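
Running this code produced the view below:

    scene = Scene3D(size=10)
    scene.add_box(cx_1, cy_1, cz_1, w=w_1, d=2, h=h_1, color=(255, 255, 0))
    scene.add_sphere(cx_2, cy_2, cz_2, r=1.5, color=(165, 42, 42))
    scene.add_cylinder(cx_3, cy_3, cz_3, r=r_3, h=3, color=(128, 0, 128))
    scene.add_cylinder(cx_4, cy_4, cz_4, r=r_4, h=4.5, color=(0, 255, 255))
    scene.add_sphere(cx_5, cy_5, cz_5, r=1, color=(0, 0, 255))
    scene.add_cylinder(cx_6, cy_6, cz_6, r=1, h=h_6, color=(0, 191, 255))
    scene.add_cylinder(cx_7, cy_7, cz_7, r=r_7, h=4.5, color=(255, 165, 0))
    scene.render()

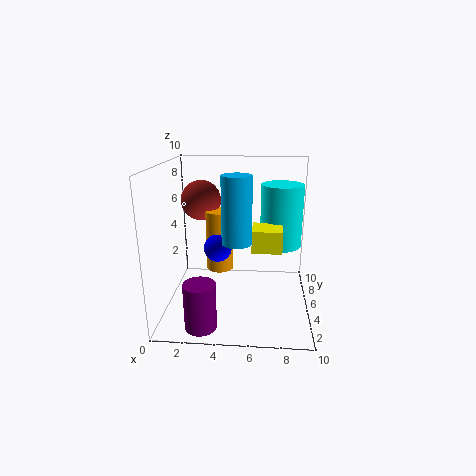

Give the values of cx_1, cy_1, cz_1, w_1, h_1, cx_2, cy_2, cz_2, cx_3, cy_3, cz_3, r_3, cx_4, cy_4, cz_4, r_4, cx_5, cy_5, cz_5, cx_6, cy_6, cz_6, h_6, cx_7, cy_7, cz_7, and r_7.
cx_1 = 6; cy_1 = 3.5; cz_1 = 4.5; w_1 = 2; h_1 = 1.5; cx_2 = 2; cy_2 = 7.5; cz_2 = 7; cx_3 = 3; cy_3 = 1; cz_3 = 0.5; r_3 = 1; cx_4 = 8; cy_4 = 6.5; cz_4 = 4; r_4 = 1.5; cx_5 = 3.5; cy_5 = 5.5; cz_5 = 4; cx_6 = 5; cy_6 = 4; cz_6 = 5; h_6 = 4.5; cx_7 = 3.5; cy_7 = 6.5; cz_7 = 2; r_7 = 1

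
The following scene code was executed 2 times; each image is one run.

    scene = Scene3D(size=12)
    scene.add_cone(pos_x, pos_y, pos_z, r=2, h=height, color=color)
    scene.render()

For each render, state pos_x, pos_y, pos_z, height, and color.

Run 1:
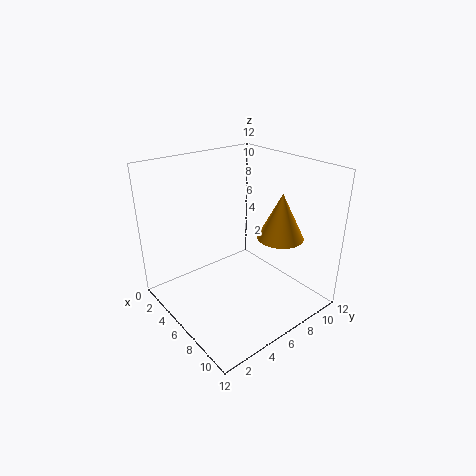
pos_x = 7.5, pos_y = 9.5, pos_z = 5.5, height = 4, color = 'orange'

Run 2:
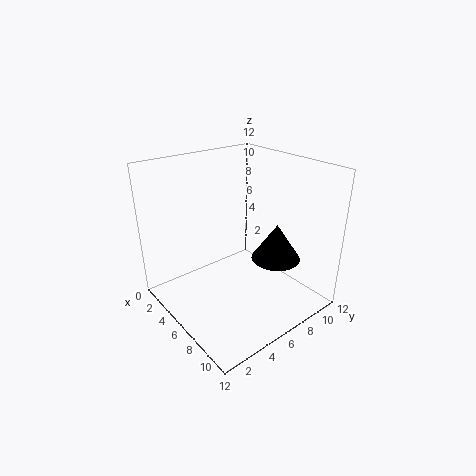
pos_x = 8.5, pos_y = 8, pos_z = 4.5, height = 3, color = 'black'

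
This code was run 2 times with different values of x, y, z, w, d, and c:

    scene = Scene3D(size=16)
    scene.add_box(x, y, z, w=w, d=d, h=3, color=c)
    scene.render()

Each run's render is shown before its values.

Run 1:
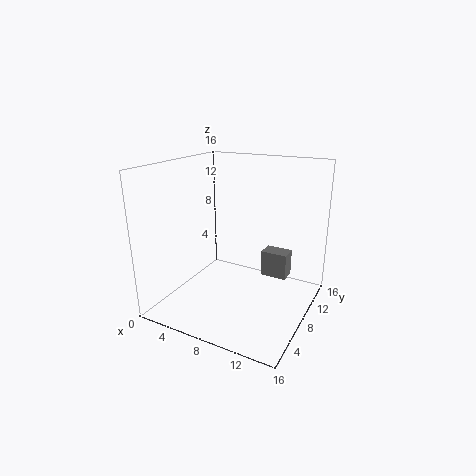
x = 10, y = 10, z = 3, w = 3, d = 2, c = 'gray'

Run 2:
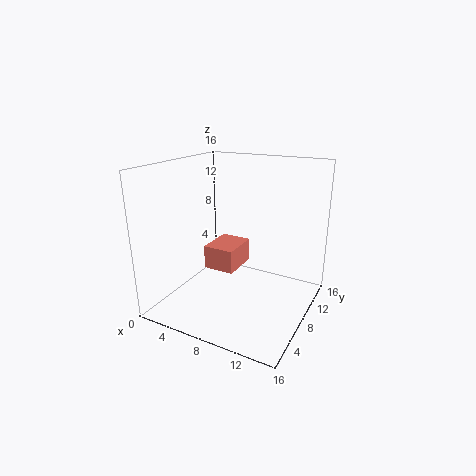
x = 2, y = 10, z = 2, w = 4, d = 5, c = 'salmon'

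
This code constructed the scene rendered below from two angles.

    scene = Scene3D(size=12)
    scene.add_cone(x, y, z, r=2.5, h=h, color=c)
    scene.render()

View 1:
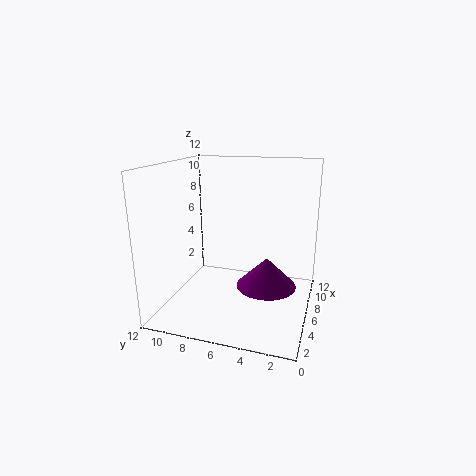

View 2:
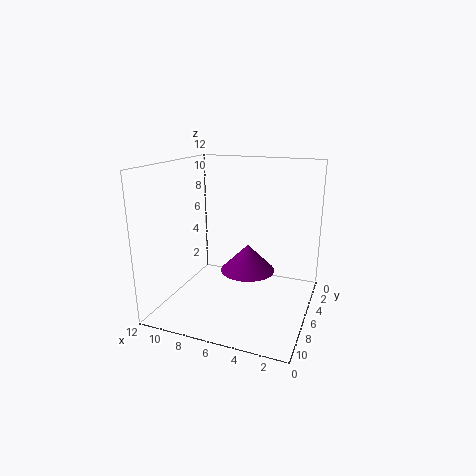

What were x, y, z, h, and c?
x = 6
y = 3.5
z = 2
h = 2.5
c = 'purple'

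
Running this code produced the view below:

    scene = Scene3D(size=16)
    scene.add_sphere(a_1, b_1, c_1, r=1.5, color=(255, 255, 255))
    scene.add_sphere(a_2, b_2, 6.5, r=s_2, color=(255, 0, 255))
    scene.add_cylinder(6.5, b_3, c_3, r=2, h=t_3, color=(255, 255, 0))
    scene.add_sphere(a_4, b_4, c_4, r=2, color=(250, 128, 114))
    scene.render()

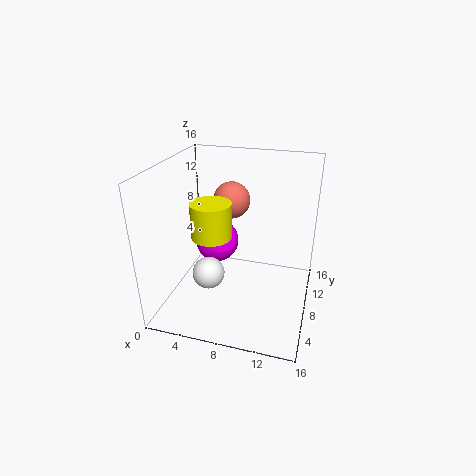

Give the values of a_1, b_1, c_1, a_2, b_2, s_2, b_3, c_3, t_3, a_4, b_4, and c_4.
a_1 = 7, b_1 = 1.5, c_1 = 7.5, a_2 = 5, b_2 = 9.5, s_2 = 2.5, b_3 = 4, c_3 = 10, t_3 = 3.5, a_4 = 7, b_4 = 9, c_4 = 12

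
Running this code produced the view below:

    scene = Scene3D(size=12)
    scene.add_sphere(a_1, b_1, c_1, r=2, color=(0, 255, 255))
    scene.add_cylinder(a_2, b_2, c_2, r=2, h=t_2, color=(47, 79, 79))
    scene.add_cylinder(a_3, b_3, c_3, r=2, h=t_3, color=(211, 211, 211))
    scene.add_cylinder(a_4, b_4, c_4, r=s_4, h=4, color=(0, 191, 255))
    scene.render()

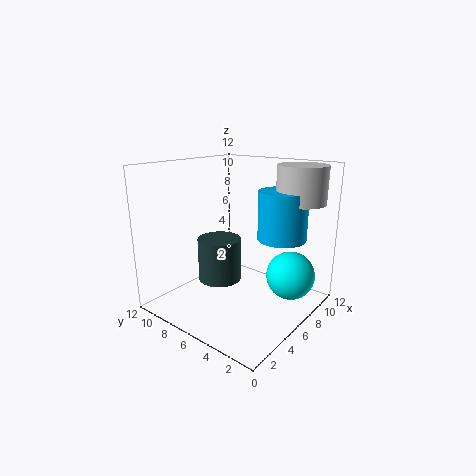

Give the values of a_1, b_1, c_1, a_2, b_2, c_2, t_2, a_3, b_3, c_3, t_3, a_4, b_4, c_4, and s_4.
a_1 = 8; b_1 = 2; c_1 = 3; a_2 = 7; b_2 = 9; c_2 = 1; t_2 = 4; a_3 = 9; b_3 = 2; c_3 = 9; t_3 = 3; a_4 = 8; b_4 = 3; c_4 = 6; s_4 = 2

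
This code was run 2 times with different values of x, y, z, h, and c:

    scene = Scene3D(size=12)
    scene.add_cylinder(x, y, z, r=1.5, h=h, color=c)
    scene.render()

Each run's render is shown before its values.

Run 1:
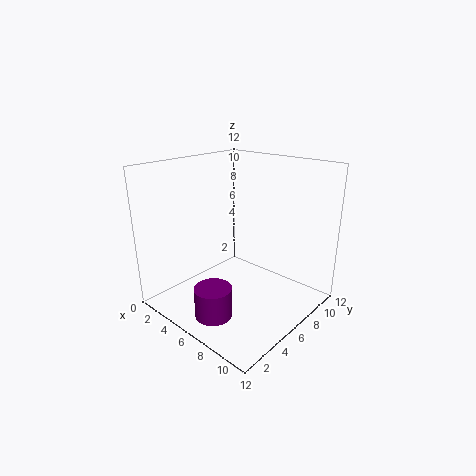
x = 6.5
y = 2.5
z = 0.5
h = 2.5
c = 'purple'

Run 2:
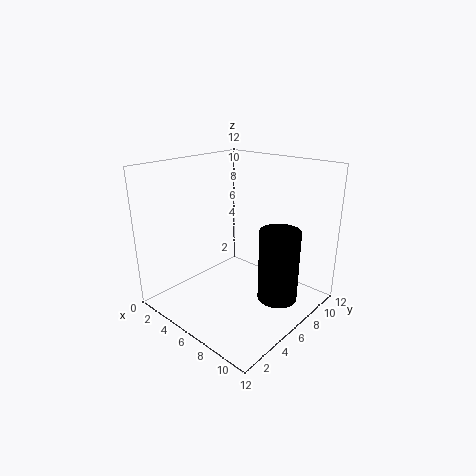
x = 10.5
y = 5.5
z = 2.5
h = 5.5
c = 'black'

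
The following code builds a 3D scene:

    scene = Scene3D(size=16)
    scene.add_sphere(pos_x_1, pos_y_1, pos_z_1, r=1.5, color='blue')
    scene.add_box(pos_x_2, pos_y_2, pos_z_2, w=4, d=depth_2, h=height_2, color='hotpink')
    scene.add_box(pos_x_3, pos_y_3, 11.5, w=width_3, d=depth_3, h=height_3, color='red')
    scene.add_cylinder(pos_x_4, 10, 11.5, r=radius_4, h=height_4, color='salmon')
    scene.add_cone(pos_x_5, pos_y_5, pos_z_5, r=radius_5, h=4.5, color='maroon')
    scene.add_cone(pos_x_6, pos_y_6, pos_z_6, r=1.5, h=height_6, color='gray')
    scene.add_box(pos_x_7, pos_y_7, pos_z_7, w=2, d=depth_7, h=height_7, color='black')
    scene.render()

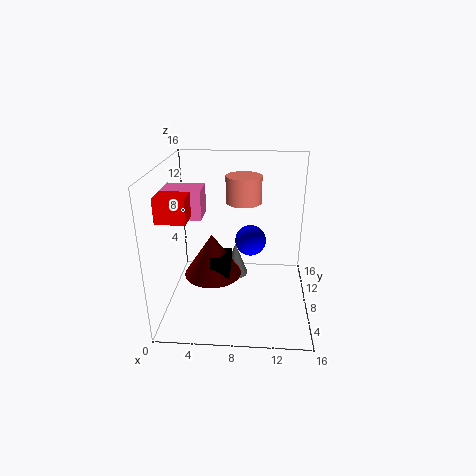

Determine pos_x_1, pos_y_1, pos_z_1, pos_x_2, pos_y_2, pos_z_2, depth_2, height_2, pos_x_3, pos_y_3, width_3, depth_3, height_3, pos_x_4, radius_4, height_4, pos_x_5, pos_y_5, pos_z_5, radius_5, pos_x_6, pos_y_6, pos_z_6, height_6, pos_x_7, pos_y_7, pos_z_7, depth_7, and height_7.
pos_x_1 = 9.5, pos_y_1 = 4.5, pos_z_1 = 9.5, pos_x_2 = 0.5, pos_y_2 = 5.5, pos_z_2 = 11, depth_2 = 3, height_2 = 3, pos_x_3 = 0.5, pos_y_3 = 3, width_3 = 3, depth_3 = 3.5, height_3 = 2.5, pos_x_4 = 8.5, radius_4 = 2, height_4 = 3, pos_x_5 = 5.5, pos_y_5 = 5.5, pos_z_5 = 5, radius_5 = 3, pos_x_6 = 7.5, pos_y_6 = 10.5, pos_z_6 = 2, height_6 = 4, pos_x_7 = 5.5, pos_y_7 = 3.5, pos_z_7 = 5.5, depth_7 = 3, height_7 = 2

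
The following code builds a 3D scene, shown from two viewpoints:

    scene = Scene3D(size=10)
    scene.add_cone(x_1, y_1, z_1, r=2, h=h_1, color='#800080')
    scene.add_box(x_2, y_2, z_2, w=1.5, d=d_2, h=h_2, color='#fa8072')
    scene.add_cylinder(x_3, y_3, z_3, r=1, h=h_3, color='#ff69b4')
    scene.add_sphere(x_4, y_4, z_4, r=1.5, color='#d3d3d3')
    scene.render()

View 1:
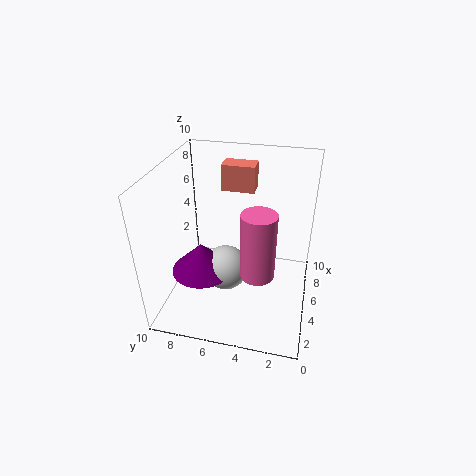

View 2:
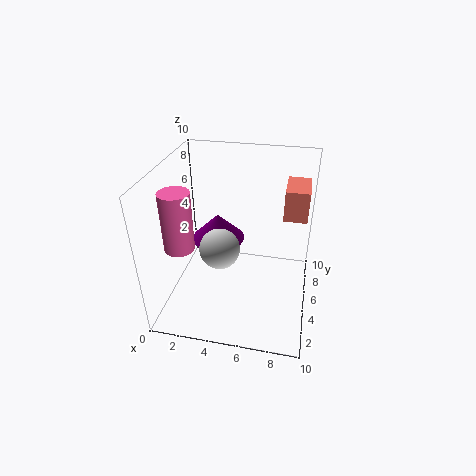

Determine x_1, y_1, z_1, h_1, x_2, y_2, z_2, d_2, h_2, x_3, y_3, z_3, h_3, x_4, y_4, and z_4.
x_1 = 3; y_1 = 7; z_1 = 3.5; h_1 = 2; x_2 = 8; y_2 = 4.5; z_2 = 7; d_2 = 2.5; h_2 = 2; x_3 = 1.5; y_3 = 3; z_3 = 5; h_3 = 4; x_4 = 3.5; y_4 = 5.5; z_4 = 3.5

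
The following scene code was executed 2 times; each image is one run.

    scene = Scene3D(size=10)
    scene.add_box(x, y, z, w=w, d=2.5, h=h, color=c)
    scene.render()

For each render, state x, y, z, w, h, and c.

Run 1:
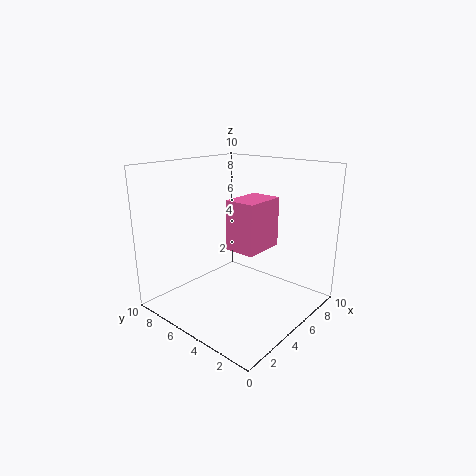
x = 6.5
y = 5
z = 3
w = 3.5
h = 4
c = 'hotpink'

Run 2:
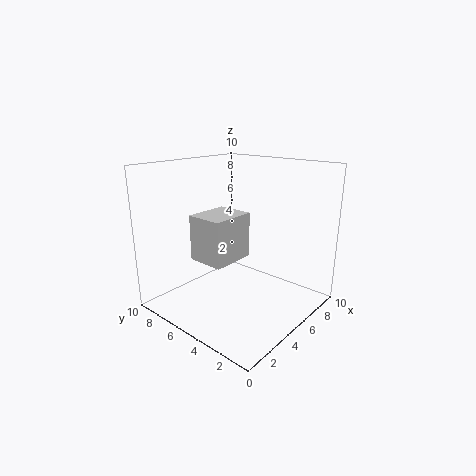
x = 2
y = 4
z = 4
w = 3
h = 3
c = 'lightgray'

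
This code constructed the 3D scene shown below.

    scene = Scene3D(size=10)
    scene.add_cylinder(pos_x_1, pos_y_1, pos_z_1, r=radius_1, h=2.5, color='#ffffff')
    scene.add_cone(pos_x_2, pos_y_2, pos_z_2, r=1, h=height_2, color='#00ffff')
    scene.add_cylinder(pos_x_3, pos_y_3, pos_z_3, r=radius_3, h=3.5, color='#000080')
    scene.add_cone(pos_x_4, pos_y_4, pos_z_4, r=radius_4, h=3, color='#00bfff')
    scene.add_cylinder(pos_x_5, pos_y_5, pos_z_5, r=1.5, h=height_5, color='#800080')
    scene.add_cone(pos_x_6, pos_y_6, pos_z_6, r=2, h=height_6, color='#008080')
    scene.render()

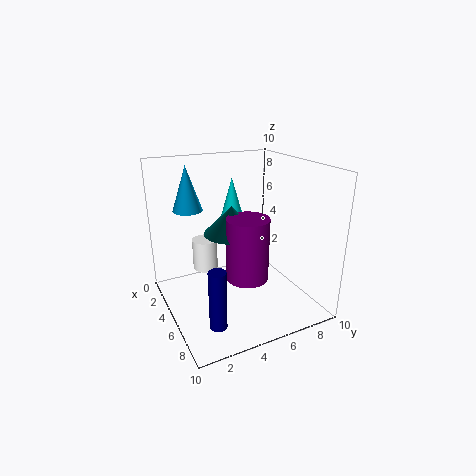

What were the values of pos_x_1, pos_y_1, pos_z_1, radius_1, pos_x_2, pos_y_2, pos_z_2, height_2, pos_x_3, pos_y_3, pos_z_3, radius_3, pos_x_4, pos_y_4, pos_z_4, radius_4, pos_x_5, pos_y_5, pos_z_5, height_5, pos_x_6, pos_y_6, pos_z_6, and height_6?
pos_x_1 = 1
pos_y_1 = 4
pos_z_1 = 1
radius_1 = 1
pos_x_2 = 2
pos_y_2 = 6
pos_z_2 = 5
height_2 = 3.5
pos_x_3 = 9.5
pos_y_3 = 1.5
pos_z_3 = 2
radius_3 = 0.5
pos_x_4 = 3.5
pos_y_4 = 2
pos_z_4 = 7
radius_4 = 1
pos_x_5 = 5.5
pos_y_5 = 5.5
pos_z_5 = 2
height_5 = 4.5
pos_x_6 = 4
pos_y_6 = 5
pos_z_6 = 5
height_6 = 2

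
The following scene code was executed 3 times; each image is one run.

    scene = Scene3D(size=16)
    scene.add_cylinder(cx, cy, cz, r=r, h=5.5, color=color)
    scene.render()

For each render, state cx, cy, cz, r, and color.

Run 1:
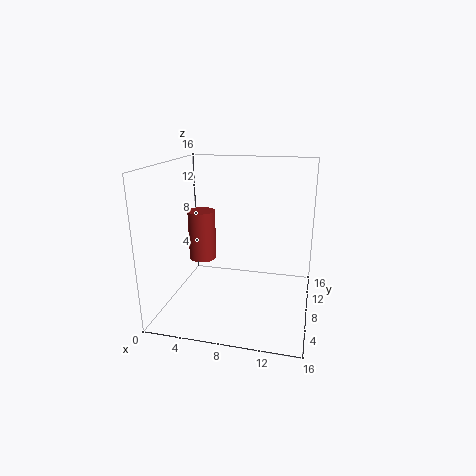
cx = 4
cy = 7.5
cz = 5.5
r = 1.5
color = 'brown'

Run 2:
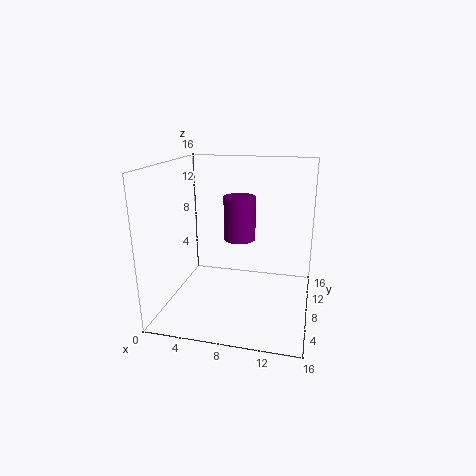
cx = 7
cy = 13
cz = 6
r = 2
color = 'purple'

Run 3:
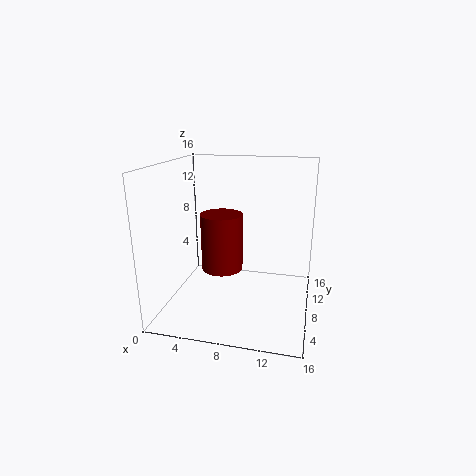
cx = 7.5
cy = 3.5
cz = 6.5
r = 2
color = 'maroon'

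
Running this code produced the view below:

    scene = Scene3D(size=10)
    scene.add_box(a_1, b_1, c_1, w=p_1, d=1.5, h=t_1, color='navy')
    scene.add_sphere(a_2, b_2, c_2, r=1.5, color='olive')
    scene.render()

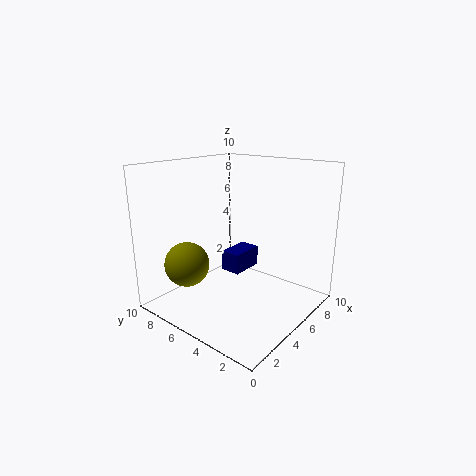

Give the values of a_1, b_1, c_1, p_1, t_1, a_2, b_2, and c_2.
a_1 = 5.25
b_1 = 5.25
c_1 = 2
p_1 = 2.5
t_1 = 1.5
a_2 = 2
b_2 = 7
c_2 = 3.5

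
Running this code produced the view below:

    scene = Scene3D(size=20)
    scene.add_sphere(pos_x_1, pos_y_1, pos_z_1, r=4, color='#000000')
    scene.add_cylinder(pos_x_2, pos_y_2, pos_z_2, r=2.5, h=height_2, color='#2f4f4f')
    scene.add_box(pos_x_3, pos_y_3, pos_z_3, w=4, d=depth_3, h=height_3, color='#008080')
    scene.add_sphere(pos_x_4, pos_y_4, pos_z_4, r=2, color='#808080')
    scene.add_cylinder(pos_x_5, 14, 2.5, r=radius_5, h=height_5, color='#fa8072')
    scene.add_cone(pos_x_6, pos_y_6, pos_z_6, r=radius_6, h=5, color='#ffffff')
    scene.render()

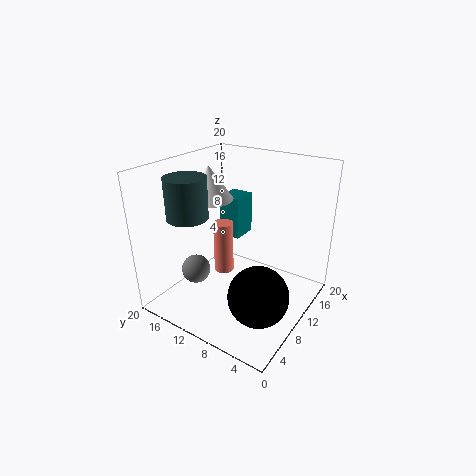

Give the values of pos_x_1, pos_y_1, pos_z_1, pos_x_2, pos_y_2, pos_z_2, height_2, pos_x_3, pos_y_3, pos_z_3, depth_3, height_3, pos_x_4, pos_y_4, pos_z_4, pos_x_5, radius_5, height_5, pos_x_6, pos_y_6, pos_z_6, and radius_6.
pos_x_1 = 6.5; pos_y_1 = 4.5; pos_z_1 = 4.5; pos_x_2 = 3; pos_y_2 = 12.5; pos_z_2 = 15; height_2 = 5; pos_x_3 = 14.5; pos_y_3 = 13; pos_z_3 = 7; depth_3 = 3.5; height_3 = 6.5; pos_x_4 = 6; pos_y_4 = 14.5; pos_z_4 = 5.5; pos_x_5 = 12; radius_5 = 1.5; height_5 = 8; pos_x_6 = 11.5; pos_y_6 = 16; pos_z_6 = 14; radius_6 = 3.5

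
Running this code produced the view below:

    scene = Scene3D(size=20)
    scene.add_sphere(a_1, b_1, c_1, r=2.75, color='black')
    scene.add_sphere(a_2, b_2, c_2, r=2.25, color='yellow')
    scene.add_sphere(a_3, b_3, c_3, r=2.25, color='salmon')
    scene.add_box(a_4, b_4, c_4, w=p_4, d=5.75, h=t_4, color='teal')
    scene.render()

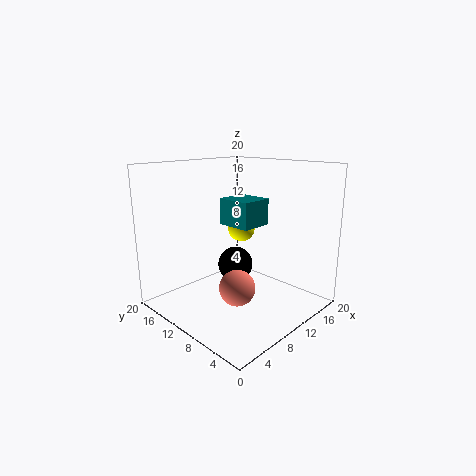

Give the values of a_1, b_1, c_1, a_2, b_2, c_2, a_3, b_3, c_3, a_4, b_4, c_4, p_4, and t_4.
a_1 = 13.75; b_1 = 14.25; c_1 = 3.75; a_2 = 17.5; b_2 = 16.5; c_2 = 8.5; a_3 = 5.5; b_3 = 5.75; c_3 = 5.5; a_4 = 13.75; b_4 = 12; c_4 = 9.75; p_4 = 5.25; t_4 = 4.25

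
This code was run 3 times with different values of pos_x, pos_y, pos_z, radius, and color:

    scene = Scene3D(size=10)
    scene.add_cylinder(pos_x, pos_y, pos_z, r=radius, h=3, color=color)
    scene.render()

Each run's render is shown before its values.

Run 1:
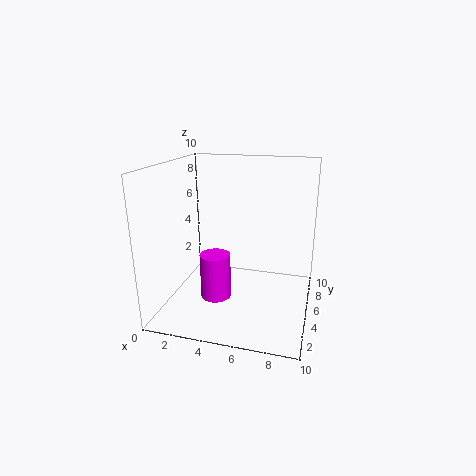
pos_x = 4
pos_y = 3
pos_z = 1.5
radius = 1
color = 'magenta'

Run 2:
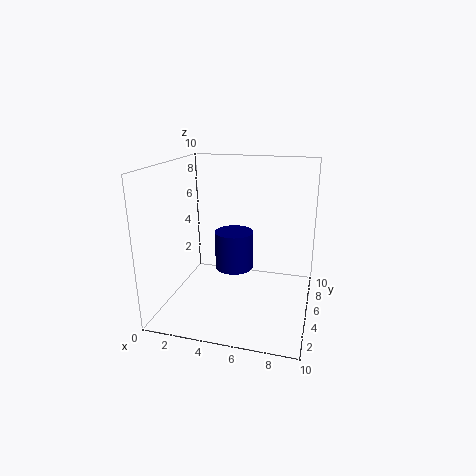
pos_x = 4
pos_y = 7.5
pos_z = 1.5
radius = 1.5
color = 'navy'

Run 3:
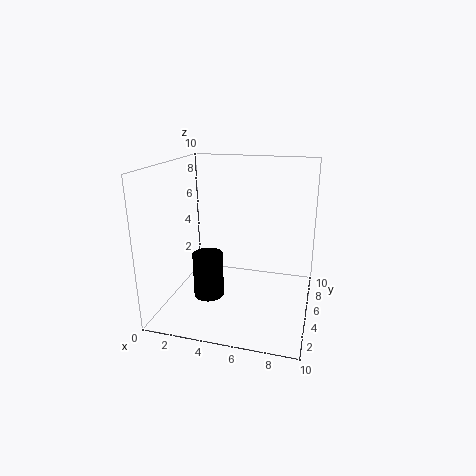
pos_x = 3.5
pos_y = 3
pos_z = 1.5
radius = 1
color = 'black'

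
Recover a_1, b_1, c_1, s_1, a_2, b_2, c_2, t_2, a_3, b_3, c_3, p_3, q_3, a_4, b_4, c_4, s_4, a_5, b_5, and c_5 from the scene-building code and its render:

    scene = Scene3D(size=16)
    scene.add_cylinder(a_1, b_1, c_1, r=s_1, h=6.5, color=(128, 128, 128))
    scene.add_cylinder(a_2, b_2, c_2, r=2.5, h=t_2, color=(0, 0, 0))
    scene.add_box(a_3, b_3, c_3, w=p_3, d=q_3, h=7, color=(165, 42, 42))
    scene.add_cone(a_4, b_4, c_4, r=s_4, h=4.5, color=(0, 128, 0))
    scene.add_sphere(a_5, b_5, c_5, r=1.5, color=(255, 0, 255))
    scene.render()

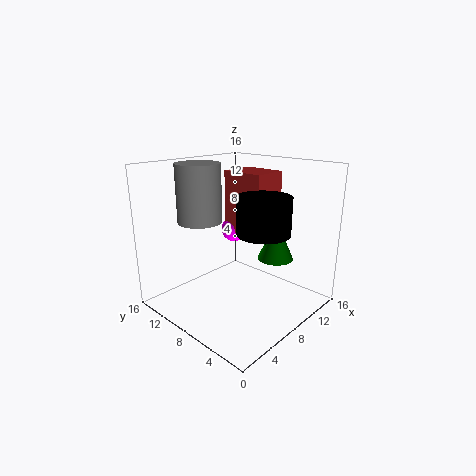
a_1 = 6, b_1 = 12, c_1 = 9.5, s_1 = 2.5, a_2 = 5.5, b_2 = 2.5, c_2 = 10.5, t_2 = 3.5, a_3 = 9, b_3 = 6, c_3 = 8, p_3 = 4, q_3 = 5, a_4 = 11, b_4 = 5, c_4 = 5.5, s_4 = 2, a_5 = 10, b_5 = 10.5, c_5 = 8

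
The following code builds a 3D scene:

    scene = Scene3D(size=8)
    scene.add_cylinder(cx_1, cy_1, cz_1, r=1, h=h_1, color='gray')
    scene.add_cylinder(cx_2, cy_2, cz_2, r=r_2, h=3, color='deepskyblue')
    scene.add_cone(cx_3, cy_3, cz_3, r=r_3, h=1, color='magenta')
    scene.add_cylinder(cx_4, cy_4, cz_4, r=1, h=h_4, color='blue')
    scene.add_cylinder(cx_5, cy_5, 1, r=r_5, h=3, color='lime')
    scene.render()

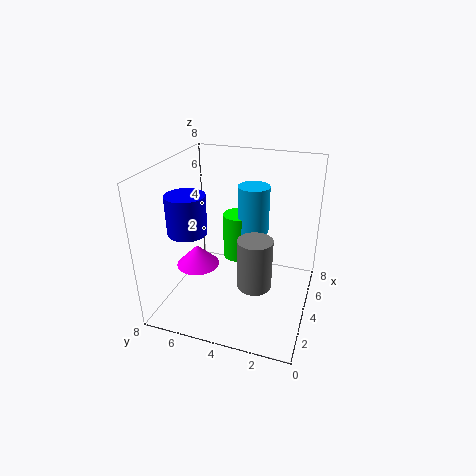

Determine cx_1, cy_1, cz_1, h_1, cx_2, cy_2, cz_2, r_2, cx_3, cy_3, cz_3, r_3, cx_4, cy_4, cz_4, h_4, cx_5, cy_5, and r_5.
cx_1 = 4, cy_1 = 3, cz_1 = 1, h_1 = 3, cx_2 = 7, cy_2 = 4, cz_2 = 3, r_2 = 1, cx_3 = 1, cy_3 = 5, cz_3 = 4, r_3 = 1, cx_4 = 2, cy_4 = 6, cz_4 = 5, h_4 = 2, cx_5 = 7, cy_5 = 5, r_5 = 1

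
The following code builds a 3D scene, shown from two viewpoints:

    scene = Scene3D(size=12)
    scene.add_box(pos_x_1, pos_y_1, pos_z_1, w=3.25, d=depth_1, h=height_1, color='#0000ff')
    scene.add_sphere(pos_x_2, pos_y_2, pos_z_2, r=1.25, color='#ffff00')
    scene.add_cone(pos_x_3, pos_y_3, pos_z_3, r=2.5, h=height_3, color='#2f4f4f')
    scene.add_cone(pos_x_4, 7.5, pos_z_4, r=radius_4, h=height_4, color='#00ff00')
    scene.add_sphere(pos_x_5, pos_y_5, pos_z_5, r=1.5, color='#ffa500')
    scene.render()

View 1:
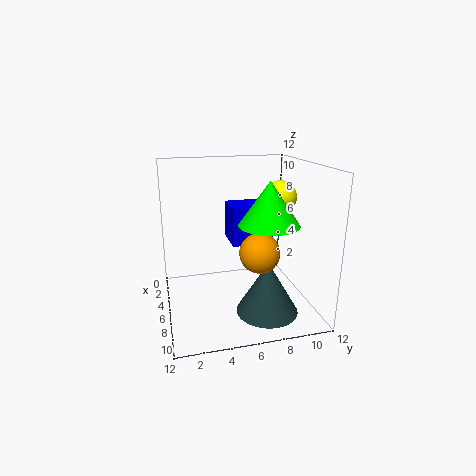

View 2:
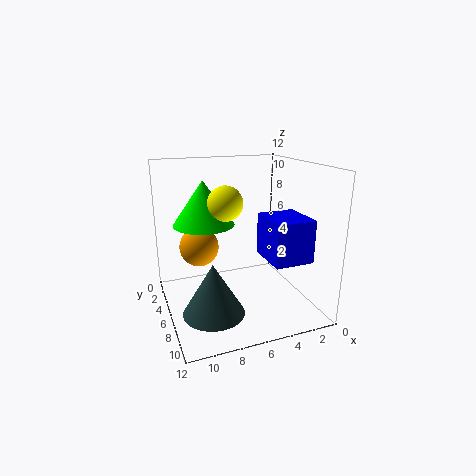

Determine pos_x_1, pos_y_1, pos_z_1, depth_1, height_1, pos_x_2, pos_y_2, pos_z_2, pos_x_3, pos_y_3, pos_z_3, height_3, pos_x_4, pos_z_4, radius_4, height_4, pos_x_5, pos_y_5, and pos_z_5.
pos_x_1 = 1, pos_y_1 = 6, pos_z_1 = 4.5, depth_1 = 3.75, height_1 = 3.5, pos_x_2 = 8, pos_y_2 = 8.75, pos_z_2 = 9.75, pos_x_3 = 8.75, pos_y_3 = 7.75, pos_z_3 = 0.5, height_3 = 4.25, pos_x_4 = 9.25, pos_z_4 = 8, radius_4 = 2.25, height_4 = 3.25, pos_x_5 = 9.5, pos_y_5 = 6.75, pos_z_5 = 6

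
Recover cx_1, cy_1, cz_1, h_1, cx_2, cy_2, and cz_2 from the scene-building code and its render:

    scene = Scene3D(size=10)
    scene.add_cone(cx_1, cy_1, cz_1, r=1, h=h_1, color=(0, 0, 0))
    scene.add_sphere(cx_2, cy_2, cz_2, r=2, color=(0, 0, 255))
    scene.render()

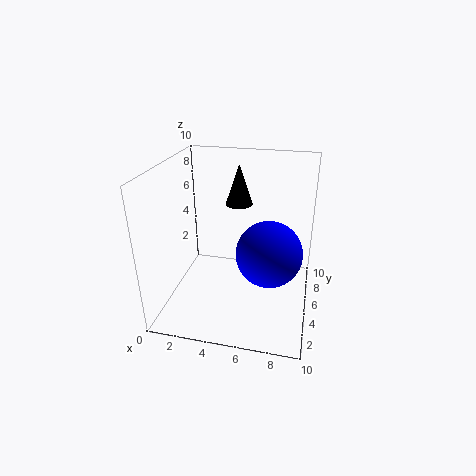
cx_1 = 4.5
cy_1 = 7.5
cz_1 = 6.5
h_1 = 3
cx_2 = 7.5
cy_2 = 2.5
cz_2 = 5.5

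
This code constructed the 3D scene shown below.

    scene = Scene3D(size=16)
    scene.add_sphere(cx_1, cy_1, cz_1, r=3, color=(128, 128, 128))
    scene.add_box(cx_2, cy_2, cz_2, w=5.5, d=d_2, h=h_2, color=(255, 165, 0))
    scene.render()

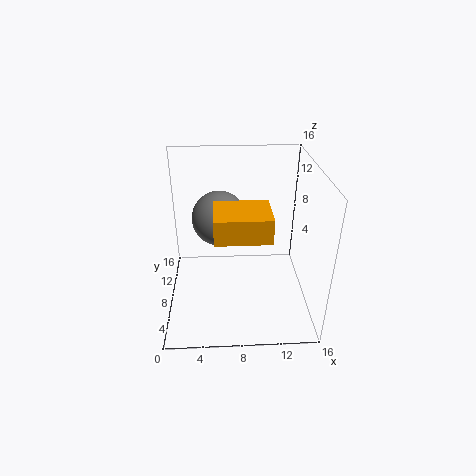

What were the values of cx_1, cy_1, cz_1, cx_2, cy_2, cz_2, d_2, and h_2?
cx_1 = 6, cy_1 = 9, cz_1 = 10, cx_2 = 5.5, cy_2 = 2.5, cz_2 = 10.5, d_2 = 4.5, h_2 = 2.5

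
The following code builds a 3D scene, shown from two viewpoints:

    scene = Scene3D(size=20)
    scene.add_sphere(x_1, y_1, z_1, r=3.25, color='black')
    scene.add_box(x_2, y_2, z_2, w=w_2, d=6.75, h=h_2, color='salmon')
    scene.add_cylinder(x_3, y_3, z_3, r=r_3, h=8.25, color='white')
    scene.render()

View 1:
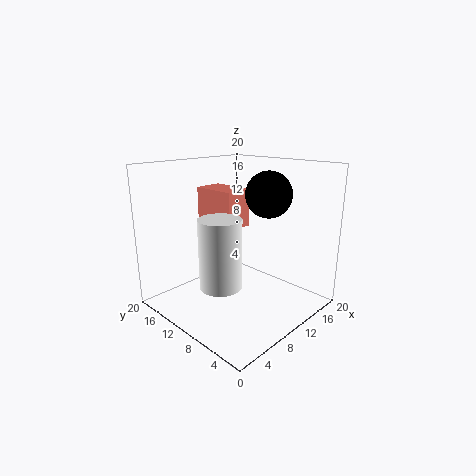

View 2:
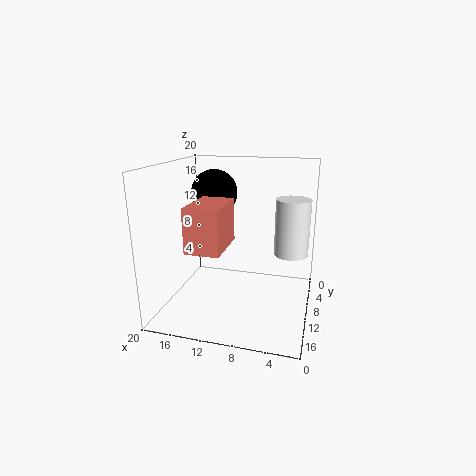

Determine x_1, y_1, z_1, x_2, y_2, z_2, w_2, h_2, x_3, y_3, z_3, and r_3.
x_1 = 14, y_1 = 8, z_1 = 15.75, x_2 = 10, y_2 = 11.75, z_2 = 10.5, w_2 = 4.25, h_2 = 5.5, x_3 = 3, y_3 = 6, z_3 = 6.75, r_3 = 2.5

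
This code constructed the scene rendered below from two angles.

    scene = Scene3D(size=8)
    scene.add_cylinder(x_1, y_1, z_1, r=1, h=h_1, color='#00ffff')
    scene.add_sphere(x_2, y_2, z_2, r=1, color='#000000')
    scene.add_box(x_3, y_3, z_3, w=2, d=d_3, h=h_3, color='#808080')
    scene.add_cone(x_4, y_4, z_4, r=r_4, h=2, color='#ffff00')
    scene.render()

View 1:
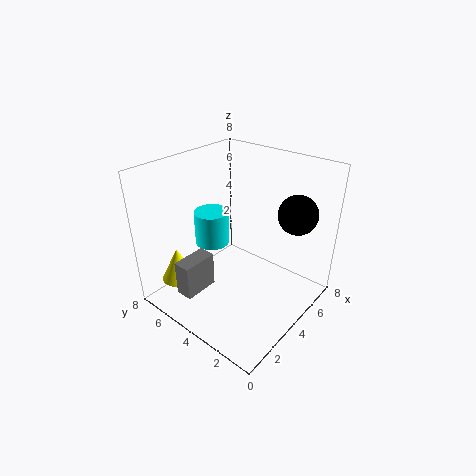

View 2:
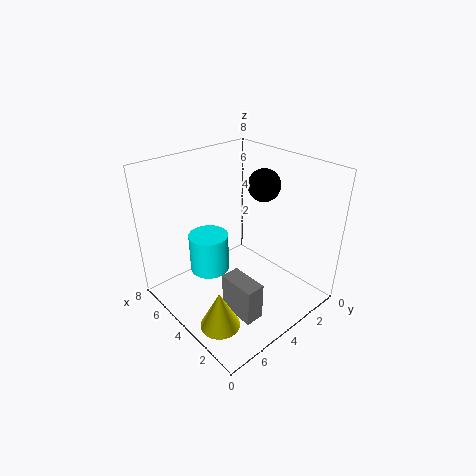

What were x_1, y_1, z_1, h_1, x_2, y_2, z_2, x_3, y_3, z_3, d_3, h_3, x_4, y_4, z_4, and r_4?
x_1 = 4, y_1 = 6, z_1 = 3, h_1 = 2, x_2 = 5, y_2 = 1, z_2 = 6, x_3 = 1, y_3 = 5, z_3 = 1, d_3 = 1, h_3 = 2, x_4 = 2, y_4 = 7, z_4 = 1, r_4 = 1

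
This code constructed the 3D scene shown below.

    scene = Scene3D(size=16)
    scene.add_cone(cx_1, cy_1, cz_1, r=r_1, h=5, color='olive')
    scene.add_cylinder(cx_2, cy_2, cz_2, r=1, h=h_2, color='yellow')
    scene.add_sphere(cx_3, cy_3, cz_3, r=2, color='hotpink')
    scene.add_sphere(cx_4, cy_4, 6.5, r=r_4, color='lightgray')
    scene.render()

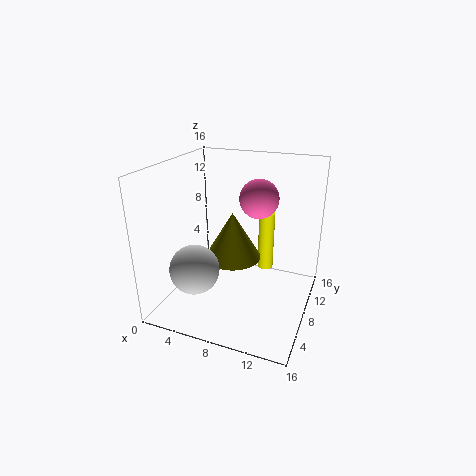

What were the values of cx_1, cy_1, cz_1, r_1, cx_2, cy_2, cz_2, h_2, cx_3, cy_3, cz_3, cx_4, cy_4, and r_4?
cx_1 = 8, cy_1 = 6.5, cz_1 = 6.5, r_1 = 3, cx_2 = 9.5, cy_2 = 14, cz_2 = 1.5, h_2 = 7.5, cx_3 = 10.5, cy_3 = 7.5, cz_3 = 13, cx_4 = 5.5, cy_4 = 2.5, r_4 = 2.5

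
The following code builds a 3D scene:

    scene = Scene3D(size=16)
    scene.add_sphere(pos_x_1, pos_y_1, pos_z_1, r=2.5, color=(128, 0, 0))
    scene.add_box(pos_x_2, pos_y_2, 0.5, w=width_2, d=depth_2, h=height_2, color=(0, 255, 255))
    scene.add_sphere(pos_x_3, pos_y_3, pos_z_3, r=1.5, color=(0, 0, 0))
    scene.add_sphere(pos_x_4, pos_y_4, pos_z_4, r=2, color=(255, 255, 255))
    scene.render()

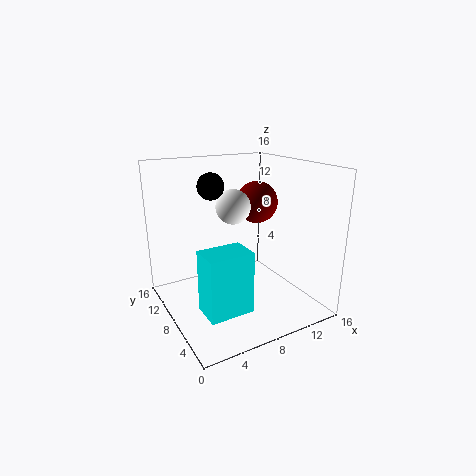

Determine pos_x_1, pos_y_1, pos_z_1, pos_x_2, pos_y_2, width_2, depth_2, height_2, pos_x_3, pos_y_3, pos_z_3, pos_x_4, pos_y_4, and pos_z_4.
pos_x_1 = 12
pos_y_1 = 10.5
pos_z_1 = 11
pos_x_2 = 3
pos_y_2 = 4.5
width_2 = 5
depth_2 = 3.5
height_2 = 7
pos_x_3 = 6
pos_y_3 = 10.5
pos_z_3 = 13.5
pos_x_4 = 8.5
pos_y_4 = 10
pos_z_4 = 11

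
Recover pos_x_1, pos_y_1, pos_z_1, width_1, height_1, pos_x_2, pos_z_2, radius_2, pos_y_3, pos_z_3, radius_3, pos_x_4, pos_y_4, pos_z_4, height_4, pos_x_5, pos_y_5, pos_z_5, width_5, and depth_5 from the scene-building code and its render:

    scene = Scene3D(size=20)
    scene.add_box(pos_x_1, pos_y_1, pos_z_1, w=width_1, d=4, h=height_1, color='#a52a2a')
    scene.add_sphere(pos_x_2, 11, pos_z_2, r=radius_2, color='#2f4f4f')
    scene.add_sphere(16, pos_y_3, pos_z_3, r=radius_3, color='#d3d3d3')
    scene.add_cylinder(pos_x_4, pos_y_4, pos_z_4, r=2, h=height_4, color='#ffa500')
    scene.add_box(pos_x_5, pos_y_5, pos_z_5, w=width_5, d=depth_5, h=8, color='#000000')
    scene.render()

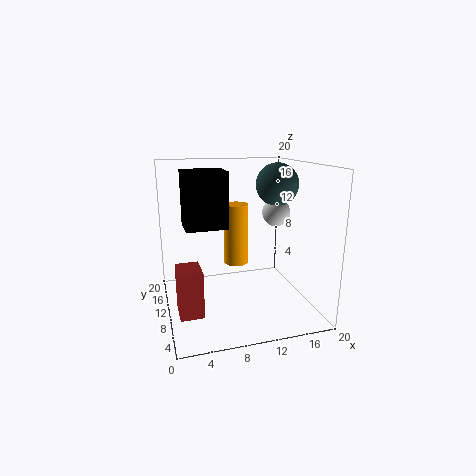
pos_x_1 = 1
pos_y_1 = 4
pos_z_1 = 2
width_1 = 3
height_1 = 6
pos_x_2 = 16
pos_z_2 = 17
radius_2 = 3
pos_y_3 = 11
pos_z_3 = 13
radius_3 = 2
pos_x_4 = 12
pos_y_4 = 18
pos_z_4 = 3
height_4 = 10
pos_x_5 = 3
pos_y_5 = 11
pos_z_5 = 11
width_5 = 6
depth_5 = 5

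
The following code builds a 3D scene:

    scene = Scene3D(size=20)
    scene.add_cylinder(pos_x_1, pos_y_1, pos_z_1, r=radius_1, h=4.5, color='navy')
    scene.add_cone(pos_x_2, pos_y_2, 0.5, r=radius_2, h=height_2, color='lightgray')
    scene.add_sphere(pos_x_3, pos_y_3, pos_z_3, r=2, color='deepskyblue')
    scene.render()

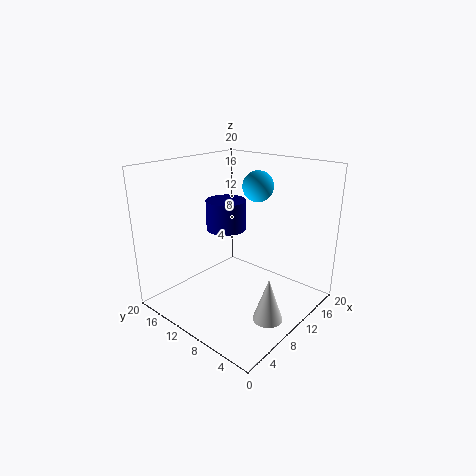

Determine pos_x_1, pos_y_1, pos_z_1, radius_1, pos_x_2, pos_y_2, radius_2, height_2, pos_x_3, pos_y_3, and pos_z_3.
pos_x_1 = 12.5; pos_y_1 = 14.5; pos_z_1 = 9.5; radius_1 = 3; pos_x_2 = 8.5; pos_y_2 = 3.5; radius_2 = 2; height_2 = 6; pos_x_3 = 11; pos_y_3 = 7.5; pos_z_3 = 17.5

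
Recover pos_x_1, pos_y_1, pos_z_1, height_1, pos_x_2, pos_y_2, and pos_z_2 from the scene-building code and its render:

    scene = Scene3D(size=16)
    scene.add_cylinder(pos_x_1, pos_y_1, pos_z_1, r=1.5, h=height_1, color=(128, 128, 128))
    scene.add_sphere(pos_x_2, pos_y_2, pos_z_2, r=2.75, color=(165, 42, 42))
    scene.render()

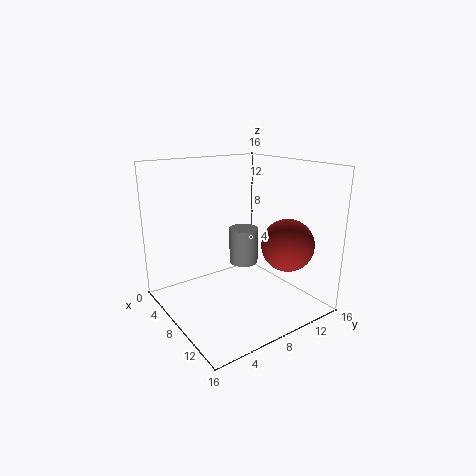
pos_x_1 = 9.75
pos_y_1 = 7.5
pos_z_1 = 6
height_1 = 3.75
pos_x_2 = 12.75
pos_y_2 = 11
pos_z_2 = 8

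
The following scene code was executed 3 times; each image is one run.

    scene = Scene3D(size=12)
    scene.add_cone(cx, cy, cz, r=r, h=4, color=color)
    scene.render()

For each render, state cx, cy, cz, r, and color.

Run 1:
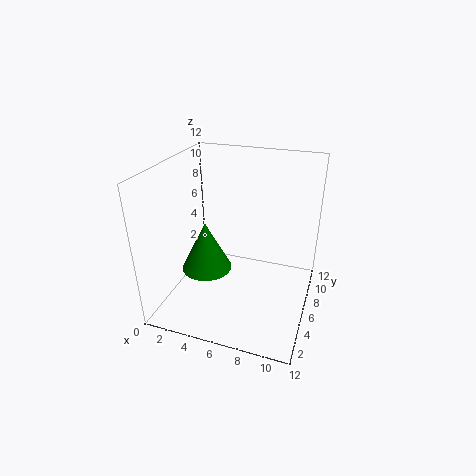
cx = 4; cy = 4; cz = 4; r = 2; color = 'green'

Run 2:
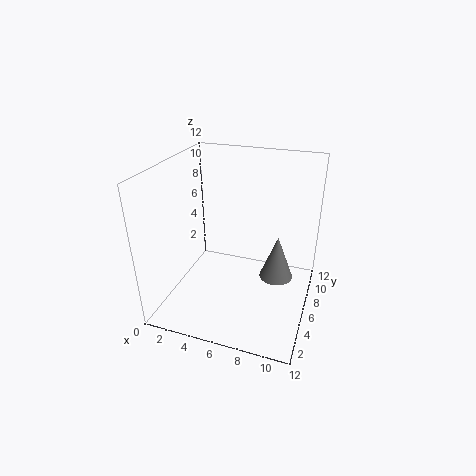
cx = 9; cy = 8; cz = 1.5; r = 1.5; color = 'gray'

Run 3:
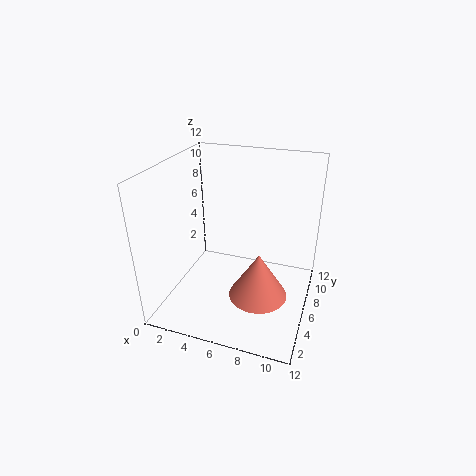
cx = 8; cy = 5.5; cz = 1; r = 2.5; color = 'salmon'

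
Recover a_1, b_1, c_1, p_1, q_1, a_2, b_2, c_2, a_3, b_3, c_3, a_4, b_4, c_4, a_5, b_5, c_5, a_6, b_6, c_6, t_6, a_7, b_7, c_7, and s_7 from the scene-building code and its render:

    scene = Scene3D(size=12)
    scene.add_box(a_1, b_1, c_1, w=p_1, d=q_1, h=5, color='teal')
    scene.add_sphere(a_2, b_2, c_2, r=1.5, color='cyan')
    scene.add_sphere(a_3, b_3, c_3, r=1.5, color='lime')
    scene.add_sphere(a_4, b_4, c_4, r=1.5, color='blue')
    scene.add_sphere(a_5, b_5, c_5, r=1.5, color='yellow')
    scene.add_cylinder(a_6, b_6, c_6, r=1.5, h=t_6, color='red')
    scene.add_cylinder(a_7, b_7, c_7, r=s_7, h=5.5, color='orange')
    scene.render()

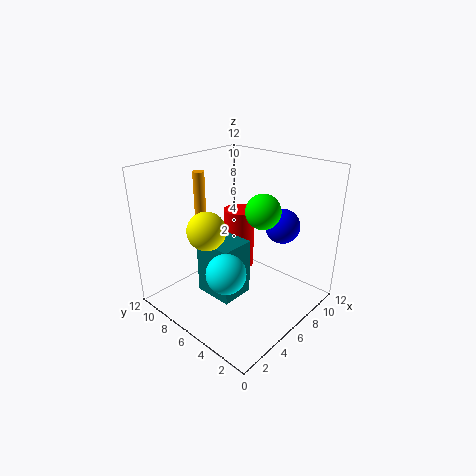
a_1 = 4
b_1 = 5.5
c_1 = 0.5
p_1 = 3
q_1 = 3.5
a_2 = 2.5
b_2 = 4
c_2 = 5
a_3 = 8
b_3 = 5
c_3 = 8
a_4 = 9.5
b_4 = 4
c_4 = 6.5
a_5 = 3
b_5 = 6.5
c_5 = 7.5
a_6 = 10
b_6 = 9.5
c_6 = 0.5
t_6 = 6
a_7 = 5.5
b_7 = 10
c_7 = 5.5
s_7 = 0.5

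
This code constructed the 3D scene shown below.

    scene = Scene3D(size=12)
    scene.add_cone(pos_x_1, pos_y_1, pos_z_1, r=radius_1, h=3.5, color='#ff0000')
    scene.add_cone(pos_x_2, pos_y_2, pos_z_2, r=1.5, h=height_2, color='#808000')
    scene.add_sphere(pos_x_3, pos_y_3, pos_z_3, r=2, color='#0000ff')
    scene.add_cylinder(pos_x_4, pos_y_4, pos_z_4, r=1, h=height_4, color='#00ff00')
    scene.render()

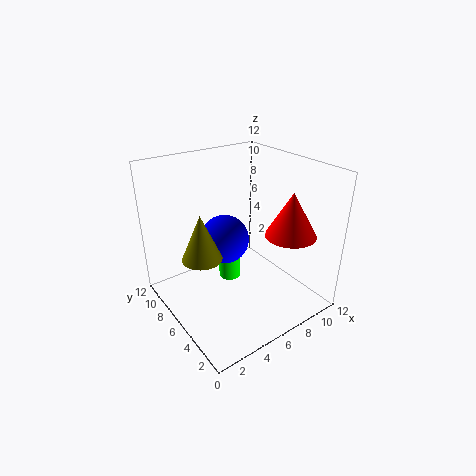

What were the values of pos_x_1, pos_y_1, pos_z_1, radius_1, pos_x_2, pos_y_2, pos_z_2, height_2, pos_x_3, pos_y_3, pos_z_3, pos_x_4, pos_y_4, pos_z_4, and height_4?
pos_x_1 = 8.5, pos_y_1 = 2.5, pos_z_1 = 7, radius_1 = 2, pos_x_2 = 2, pos_y_2 = 5, pos_z_2 = 6, height_2 = 3.5, pos_x_3 = 5, pos_y_3 = 6.5, pos_z_3 = 6, pos_x_4 = 6.5, pos_y_4 = 8, pos_z_4 = 1, height_4 = 2.5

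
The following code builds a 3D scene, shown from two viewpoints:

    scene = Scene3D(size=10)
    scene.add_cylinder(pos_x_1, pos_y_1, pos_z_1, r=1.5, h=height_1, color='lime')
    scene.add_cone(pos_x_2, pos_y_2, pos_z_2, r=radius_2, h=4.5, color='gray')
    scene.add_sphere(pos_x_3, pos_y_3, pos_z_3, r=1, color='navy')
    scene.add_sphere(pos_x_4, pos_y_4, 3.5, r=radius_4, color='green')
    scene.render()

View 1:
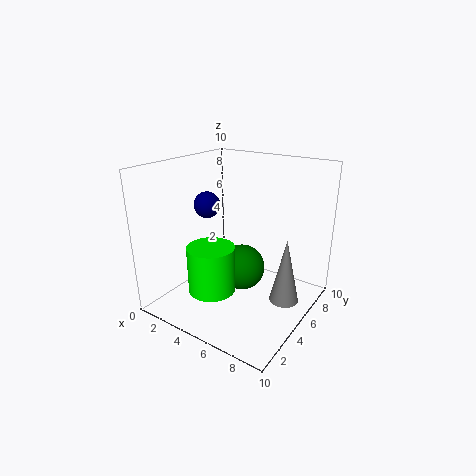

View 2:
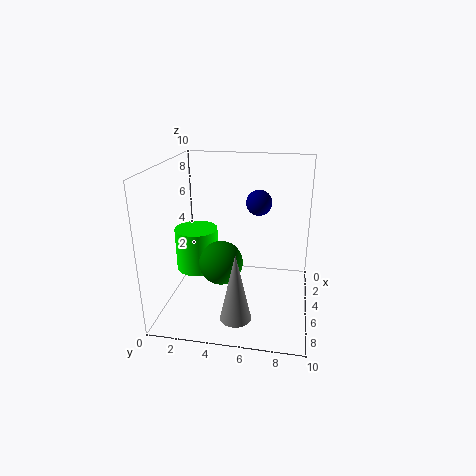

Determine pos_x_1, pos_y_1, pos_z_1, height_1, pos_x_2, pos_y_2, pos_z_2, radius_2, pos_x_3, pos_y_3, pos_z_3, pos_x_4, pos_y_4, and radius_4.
pos_x_1 = 5; pos_y_1 = 2; pos_z_1 = 2.5; height_1 = 3; pos_x_2 = 8.5; pos_y_2 = 5.5; pos_z_2 = 1; radius_2 = 1; pos_x_3 = 1.5; pos_y_3 = 6; pos_z_3 = 6.5; pos_x_4 = 6; pos_y_4 = 4; radius_4 = 1.5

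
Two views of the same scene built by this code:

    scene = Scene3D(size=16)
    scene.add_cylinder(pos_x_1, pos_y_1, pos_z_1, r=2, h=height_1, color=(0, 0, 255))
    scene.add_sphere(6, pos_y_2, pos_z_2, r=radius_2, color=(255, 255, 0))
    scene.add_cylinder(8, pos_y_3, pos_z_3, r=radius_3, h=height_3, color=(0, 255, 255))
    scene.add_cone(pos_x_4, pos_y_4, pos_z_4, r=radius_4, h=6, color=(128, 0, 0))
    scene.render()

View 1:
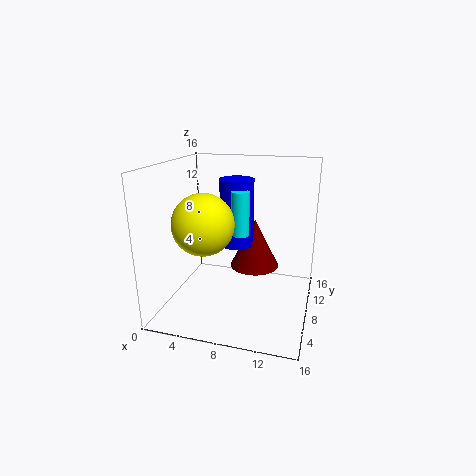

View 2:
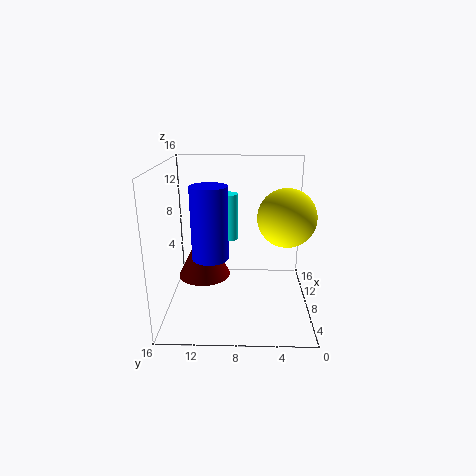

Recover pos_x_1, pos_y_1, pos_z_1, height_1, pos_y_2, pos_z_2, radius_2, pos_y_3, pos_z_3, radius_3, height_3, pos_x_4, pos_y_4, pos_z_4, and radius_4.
pos_x_1 = 7
pos_y_1 = 11
pos_z_1 = 6
height_1 = 8
pos_y_2 = 3
pos_z_2 = 11
radius_2 = 3
pos_y_3 = 9
pos_z_3 = 8
radius_3 = 1
height_3 = 5
pos_x_4 = 9
pos_y_4 = 12
pos_z_4 = 3
radius_4 = 3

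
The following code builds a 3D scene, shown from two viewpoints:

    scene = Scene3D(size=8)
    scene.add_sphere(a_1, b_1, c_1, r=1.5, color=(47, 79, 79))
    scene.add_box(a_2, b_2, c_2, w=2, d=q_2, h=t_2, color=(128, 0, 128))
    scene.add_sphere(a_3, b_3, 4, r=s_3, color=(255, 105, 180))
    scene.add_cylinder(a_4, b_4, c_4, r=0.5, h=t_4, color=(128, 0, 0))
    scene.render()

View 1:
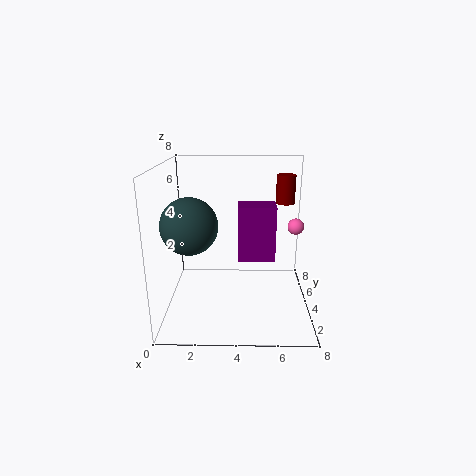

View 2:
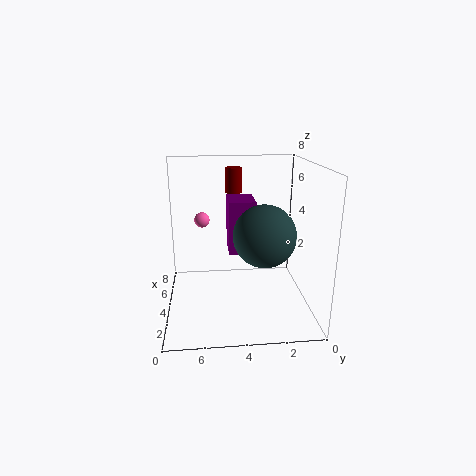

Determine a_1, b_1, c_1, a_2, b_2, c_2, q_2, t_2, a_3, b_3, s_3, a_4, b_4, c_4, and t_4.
a_1 = 1.5, b_1 = 3, c_1 = 5, a_2 = 4, b_2 = 3, c_2 = 3, q_2 = 1.5, t_2 = 3, a_3 = 7.5, b_3 = 6, s_3 = 0.5, a_4 = 6.5, b_4 = 4, c_4 = 6, t_4 = 1.5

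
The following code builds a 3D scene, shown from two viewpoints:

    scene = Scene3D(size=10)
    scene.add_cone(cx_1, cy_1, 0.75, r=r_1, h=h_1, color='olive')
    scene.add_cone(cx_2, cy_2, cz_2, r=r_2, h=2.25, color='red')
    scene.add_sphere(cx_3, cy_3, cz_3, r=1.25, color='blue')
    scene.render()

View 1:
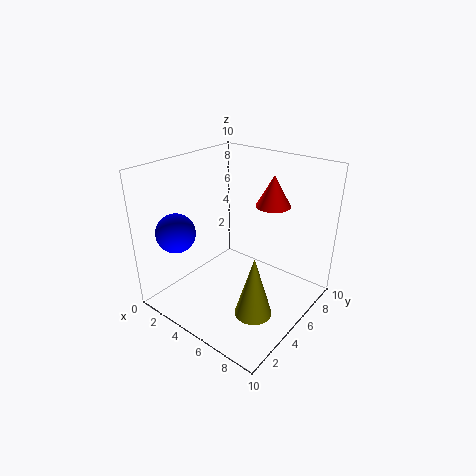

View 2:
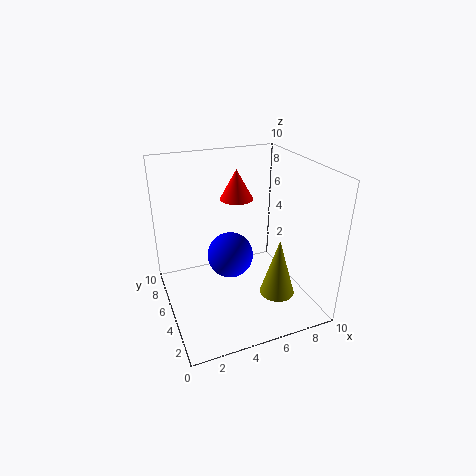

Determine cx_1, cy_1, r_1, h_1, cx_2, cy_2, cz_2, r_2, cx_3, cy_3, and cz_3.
cx_1 = 7.5; cy_1 = 3.5; r_1 = 1.25; h_1 = 4.25; cx_2 = 6; cy_2 = 7.75; cz_2 = 6.75; r_2 = 1.25; cx_3 = 3; cy_3 = 1.25; cz_3 = 6.25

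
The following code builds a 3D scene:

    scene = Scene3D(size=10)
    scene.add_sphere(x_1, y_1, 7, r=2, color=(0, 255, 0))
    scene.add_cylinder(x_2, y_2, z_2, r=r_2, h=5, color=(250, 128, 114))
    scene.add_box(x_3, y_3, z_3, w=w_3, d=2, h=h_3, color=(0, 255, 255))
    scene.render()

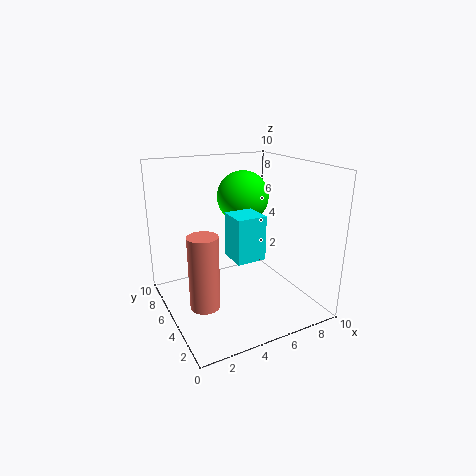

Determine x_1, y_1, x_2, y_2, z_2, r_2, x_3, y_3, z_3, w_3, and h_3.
x_1 = 7
y_1 = 8
x_2 = 2
y_2 = 4
z_2 = 1
r_2 = 1
x_3 = 4
y_3 = 3
z_3 = 4
w_3 = 2
h_3 = 3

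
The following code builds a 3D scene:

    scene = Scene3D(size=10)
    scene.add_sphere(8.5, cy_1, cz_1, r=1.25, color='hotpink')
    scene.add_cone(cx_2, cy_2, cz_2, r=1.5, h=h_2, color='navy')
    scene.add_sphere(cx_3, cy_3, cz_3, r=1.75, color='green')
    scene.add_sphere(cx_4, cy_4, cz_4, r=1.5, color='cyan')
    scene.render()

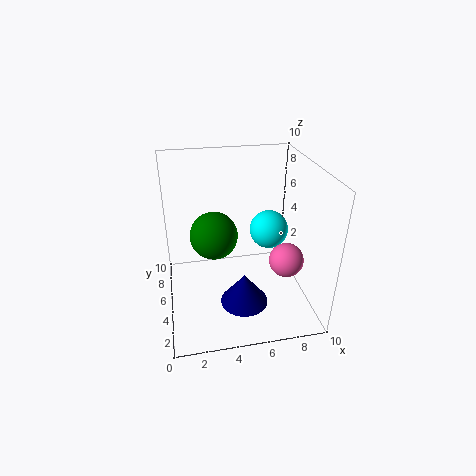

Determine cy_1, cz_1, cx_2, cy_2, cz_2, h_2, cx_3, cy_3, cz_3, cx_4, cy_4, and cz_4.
cy_1 = 4.5
cz_1 = 3
cx_2 = 4.75
cy_2 = 1.75
cz_2 = 2.25
h_2 = 2
cx_3 = 3.5
cy_3 = 6.5
cz_3 = 4.5
cx_4 = 8
cy_4 = 7.5
cz_4 = 4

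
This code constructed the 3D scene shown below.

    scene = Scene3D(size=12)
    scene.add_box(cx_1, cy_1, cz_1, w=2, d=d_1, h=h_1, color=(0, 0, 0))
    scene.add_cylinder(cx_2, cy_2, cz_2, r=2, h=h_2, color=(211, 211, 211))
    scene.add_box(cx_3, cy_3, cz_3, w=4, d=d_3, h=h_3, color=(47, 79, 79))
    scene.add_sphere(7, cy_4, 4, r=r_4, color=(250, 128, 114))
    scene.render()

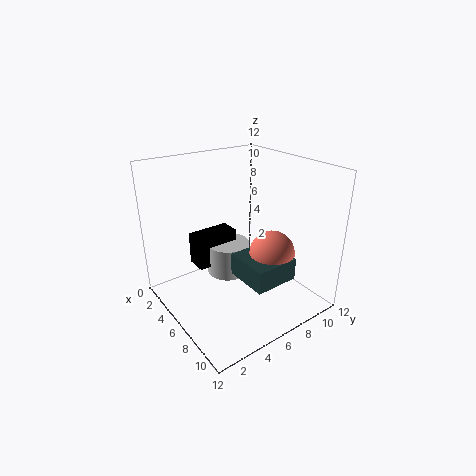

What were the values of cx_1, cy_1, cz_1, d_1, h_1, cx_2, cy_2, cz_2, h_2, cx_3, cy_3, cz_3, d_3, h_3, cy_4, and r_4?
cx_1 = 1; cy_1 = 4; cz_1 = 2; d_1 = 4; h_1 = 3; cx_2 = 3; cy_2 = 7; cz_2 = 1; h_2 = 3; cx_3 = 5; cy_3 = 6; cz_3 = 2; d_3 = 4; h_3 = 2; cy_4 = 9; r_4 = 2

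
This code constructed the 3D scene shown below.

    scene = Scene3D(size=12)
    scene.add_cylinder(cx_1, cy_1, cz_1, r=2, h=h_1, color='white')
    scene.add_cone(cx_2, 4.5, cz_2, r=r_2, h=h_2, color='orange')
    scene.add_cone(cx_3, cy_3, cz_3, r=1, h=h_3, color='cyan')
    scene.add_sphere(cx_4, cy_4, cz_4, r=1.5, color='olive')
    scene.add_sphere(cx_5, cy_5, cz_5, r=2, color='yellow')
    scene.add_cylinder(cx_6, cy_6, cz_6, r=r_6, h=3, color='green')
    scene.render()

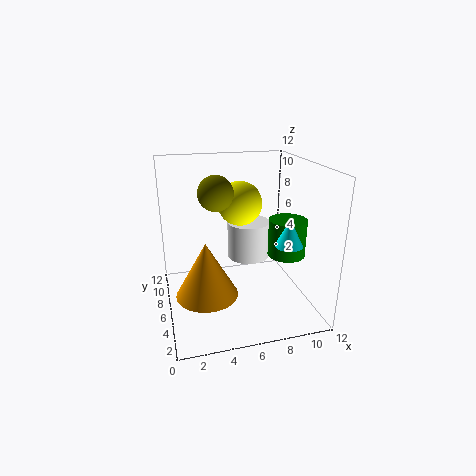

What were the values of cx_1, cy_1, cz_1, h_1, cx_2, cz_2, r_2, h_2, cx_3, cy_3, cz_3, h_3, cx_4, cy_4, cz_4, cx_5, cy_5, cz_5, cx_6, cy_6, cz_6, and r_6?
cx_1 = 8, cy_1 = 9.5, cz_1 = 2.5, h_1 = 3.5, cx_2 = 3, cz_2 = 2, r_2 = 2.5, h_2 = 4.5, cx_3 = 8.5, cy_3 = 1.5, cz_3 = 7, h_3 = 2, cx_4 = 4.5, cy_4 = 7.5, cz_4 = 9.5, cx_5 = 7, cy_5 = 9, cz_5 = 8, cx_6 = 9.5, cy_6 = 4, cz_6 = 5, r_6 = 1.5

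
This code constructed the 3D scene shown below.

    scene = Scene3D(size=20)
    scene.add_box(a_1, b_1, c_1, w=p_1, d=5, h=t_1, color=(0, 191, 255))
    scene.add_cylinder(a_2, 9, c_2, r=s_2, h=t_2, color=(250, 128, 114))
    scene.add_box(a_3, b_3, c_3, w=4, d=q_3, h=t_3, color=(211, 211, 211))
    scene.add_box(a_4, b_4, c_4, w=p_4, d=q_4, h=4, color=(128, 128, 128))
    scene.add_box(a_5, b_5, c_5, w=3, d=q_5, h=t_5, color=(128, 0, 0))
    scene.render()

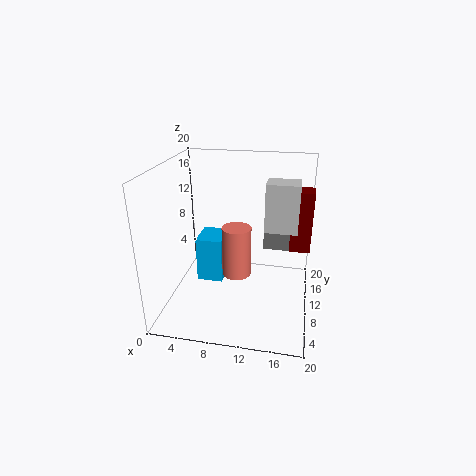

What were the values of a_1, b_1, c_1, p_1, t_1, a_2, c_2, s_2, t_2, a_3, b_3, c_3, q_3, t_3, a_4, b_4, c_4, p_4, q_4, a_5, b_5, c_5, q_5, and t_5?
a_1 = 3; b_1 = 12; c_1 = 1; p_1 = 4; t_1 = 7; a_2 = 10; c_2 = 5; s_2 = 2; t_2 = 7; a_3 = 14; b_3 = 6; c_3 = 13; q_3 = 3; t_3 = 6; a_4 = 13; b_4 = 15; c_4 = 6; p_4 = 5; q_4 = 3; a_5 = 17; b_5 = 13; c_5 = 7; q_5 = 3; t_5 = 9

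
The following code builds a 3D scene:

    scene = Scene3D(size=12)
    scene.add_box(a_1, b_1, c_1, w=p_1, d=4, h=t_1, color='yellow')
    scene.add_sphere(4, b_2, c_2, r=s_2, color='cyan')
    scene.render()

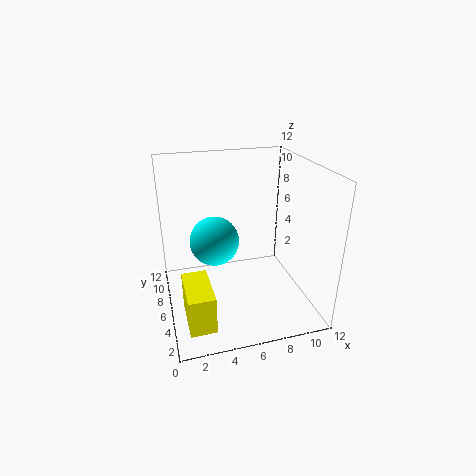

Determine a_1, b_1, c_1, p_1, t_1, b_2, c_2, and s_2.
a_1 = 1; b_1 = 1; c_1 = 1; p_1 = 2; t_1 = 3; b_2 = 6; c_2 = 6; s_2 = 2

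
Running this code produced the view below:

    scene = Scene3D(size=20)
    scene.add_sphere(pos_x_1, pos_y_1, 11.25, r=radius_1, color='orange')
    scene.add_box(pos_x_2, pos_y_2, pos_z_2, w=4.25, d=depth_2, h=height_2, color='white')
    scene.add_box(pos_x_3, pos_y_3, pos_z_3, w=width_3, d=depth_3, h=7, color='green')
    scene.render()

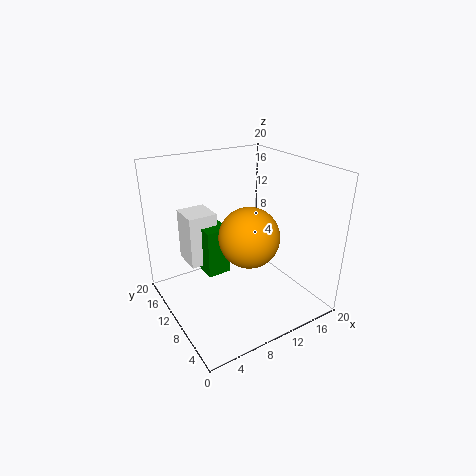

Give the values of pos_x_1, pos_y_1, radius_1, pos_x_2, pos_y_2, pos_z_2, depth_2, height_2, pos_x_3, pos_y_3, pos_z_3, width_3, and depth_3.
pos_x_1 = 10; pos_y_1 = 7.25; radius_1 = 4; pos_x_2 = 4.5; pos_y_2 = 13.75; pos_z_2 = 4.75; depth_2 = 4.5; height_2 = 7.75; pos_x_3 = 6.25; pos_y_3 = 11.75; pos_z_3 = 3.75; width_3 = 3.5; depth_3 = 4.25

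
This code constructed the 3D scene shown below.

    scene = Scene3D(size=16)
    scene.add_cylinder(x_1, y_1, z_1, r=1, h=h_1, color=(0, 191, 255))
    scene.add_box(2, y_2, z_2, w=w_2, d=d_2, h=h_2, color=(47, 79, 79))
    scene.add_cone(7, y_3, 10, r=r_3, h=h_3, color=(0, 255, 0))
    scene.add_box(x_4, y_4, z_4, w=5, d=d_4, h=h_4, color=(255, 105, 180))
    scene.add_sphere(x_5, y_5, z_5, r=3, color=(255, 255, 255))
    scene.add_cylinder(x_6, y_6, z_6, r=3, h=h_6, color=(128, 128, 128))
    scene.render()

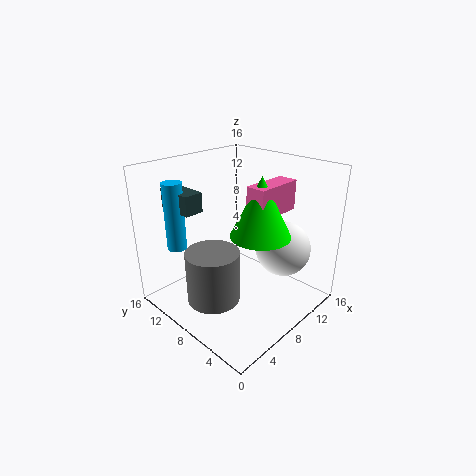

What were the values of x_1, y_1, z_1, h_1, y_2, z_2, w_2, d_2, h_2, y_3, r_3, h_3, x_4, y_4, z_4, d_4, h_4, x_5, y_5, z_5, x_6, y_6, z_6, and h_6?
x_1 = 2, y_1 = 11, z_1 = 8, h_1 = 7, y_2 = 9, z_2 = 12, w_2 = 2, d_2 = 4, h_2 = 2, y_3 = 4, r_3 = 3, h_3 = 6, x_4 = 6, y_4 = 3, z_4 = 12, d_4 = 2, h_4 = 3, x_5 = 11, y_5 = 4, z_5 = 7, x_6 = 5, y_6 = 9, z_6 = 1, h_6 = 6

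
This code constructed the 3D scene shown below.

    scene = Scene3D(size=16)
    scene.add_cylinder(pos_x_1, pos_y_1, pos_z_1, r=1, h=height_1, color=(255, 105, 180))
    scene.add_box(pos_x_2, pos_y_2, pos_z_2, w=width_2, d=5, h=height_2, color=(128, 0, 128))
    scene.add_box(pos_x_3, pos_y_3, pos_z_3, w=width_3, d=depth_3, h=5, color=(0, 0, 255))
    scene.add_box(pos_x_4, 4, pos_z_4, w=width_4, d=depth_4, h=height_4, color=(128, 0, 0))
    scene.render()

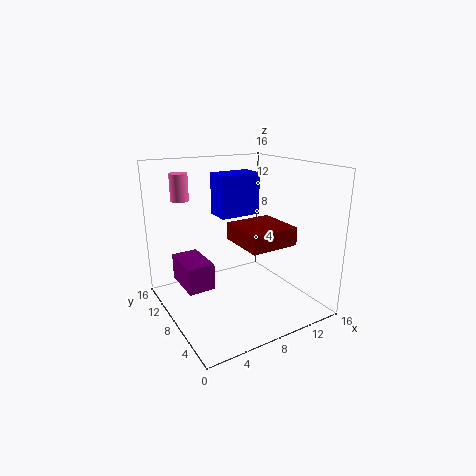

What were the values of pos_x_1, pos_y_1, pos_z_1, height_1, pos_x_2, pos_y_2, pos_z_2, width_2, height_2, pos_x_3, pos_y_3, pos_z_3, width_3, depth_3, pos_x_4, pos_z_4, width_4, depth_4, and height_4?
pos_x_1 = 3; pos_y_1 = 12; pos_z_1 = 12; height_1 = 3; pos_x_2 = 2; pos_y_2 = 8; pos_z_2 = 2.5; width_2 = 3; height_2 = 3; pos_x_3 = 7.5; pos_y_3 = 10.5; pos_z_3 = 9.5; width_3 = 5; depth_3 = 3; pos_x_4 = 7.5; pos_z_4 = 7.5; width_4 = 5.5; depth_4 = 5.5; height_4 = 2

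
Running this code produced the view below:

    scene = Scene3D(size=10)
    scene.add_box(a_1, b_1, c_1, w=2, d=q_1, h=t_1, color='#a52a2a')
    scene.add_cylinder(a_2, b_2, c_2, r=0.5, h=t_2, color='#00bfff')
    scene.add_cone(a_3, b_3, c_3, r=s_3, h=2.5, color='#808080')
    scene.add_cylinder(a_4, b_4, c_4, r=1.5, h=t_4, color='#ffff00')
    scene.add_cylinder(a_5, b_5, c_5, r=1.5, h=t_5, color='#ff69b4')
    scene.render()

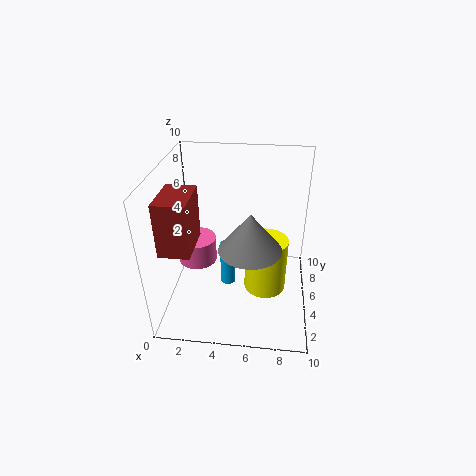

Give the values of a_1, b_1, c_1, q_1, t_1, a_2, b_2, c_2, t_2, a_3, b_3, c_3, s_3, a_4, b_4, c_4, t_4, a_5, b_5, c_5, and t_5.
a_1 = 0.5
b_1 = 1.5
c_1 = 5.5
q_1 = 3
t_1 = 3.5
a_2 = 4.5
b_2 = 3.5
c_2 = 2.5
t_2 = 3
a_3 = 6
b_3 = 3
c_3 = 5.5
s_3 = 2
a_4 = 7
b_4 = 5
c_4 = 1
t_4 = 4
a_5 = 1.5
b_5 = 7
c_5 = 1.5
t_5 = 2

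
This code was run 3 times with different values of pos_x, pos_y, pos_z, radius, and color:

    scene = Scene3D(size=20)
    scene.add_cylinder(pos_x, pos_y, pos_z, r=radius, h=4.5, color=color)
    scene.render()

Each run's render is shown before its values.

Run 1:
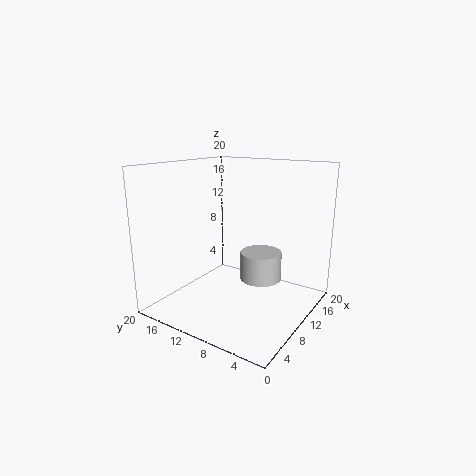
pos_x = 16.25, pos_y = 9.75, pos_z = 1.5, radius = 3.25, color = 'lightgray'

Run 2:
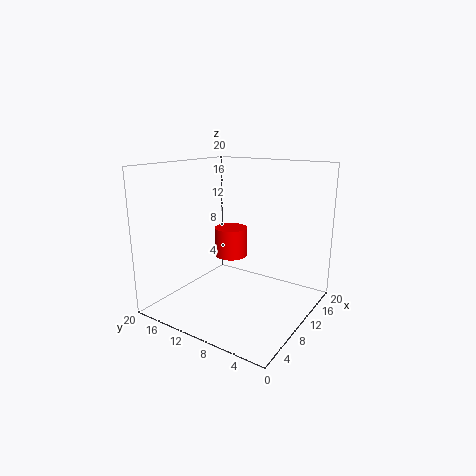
pos_x = 13.75, pos_y = 13.75, pos_z = 5.5, radius = 2.5, color = 'red'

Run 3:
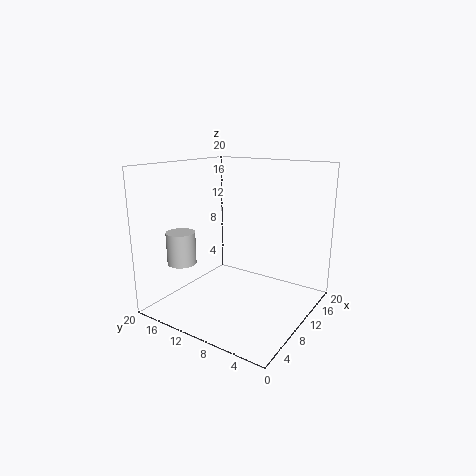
pos_x = 5.25, pos_y = 16.25, pos_z = 6.5, radius = 2, color = 'lightgray'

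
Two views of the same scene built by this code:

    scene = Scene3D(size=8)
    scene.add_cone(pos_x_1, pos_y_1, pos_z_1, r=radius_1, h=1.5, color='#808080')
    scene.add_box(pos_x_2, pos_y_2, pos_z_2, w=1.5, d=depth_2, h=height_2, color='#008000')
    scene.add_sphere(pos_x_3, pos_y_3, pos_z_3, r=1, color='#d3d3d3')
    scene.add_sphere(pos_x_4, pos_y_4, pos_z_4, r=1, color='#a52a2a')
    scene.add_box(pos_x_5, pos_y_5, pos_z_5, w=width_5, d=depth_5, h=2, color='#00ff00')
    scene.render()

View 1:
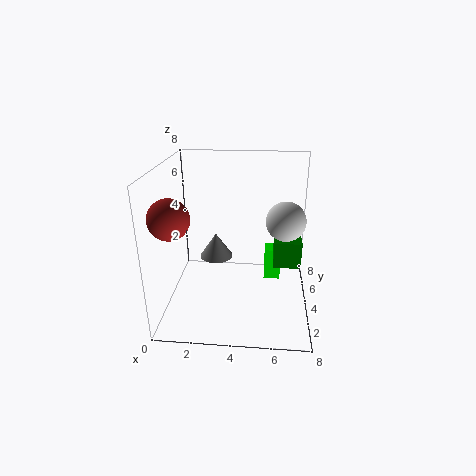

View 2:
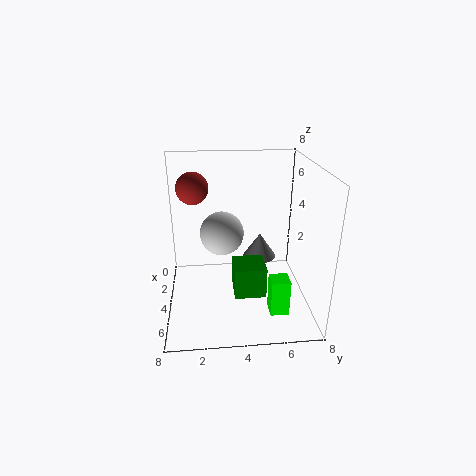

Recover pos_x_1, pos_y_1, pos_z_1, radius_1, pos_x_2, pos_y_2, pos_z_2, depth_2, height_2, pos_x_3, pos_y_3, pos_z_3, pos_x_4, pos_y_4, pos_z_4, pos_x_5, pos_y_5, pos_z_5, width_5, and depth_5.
pos_x_1 = 2.5; pos_y_1 = 5.5; pos_z_1 = 2; radius_1 = 1; pos_x_2 = 6; pos_y_2 = 3.5; pos_z_2 = 2.5; depth_2 = 1.5; height_2 = 1.5; pos_x_3 = 6.5; pos_y_3 = 3; pos_z_3 = 5.5; pos_x_4 = 1; pos_y_4 = 1.5; pos_z_4 = 6; pos_x_5 = 5.5; pos_y_5 = 5.5; pos_z_5 = 0.5; width_5 = 1; depth_5 = 1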